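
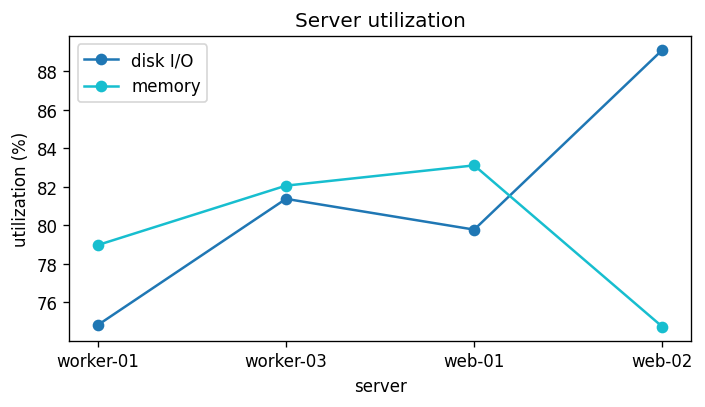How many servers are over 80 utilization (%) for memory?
Above 80: worker-03, web-01.

2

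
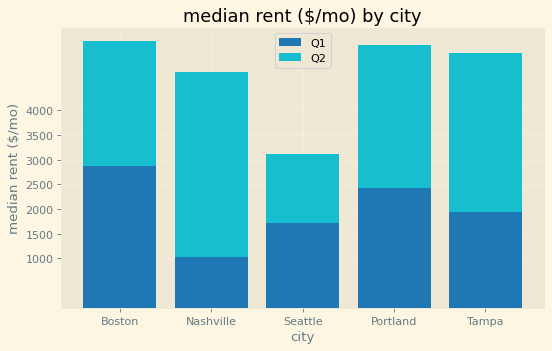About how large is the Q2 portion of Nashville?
Q2 top ≈ 5000, bottom ≈ 1000; segment ≈ 4000.

≈ 4000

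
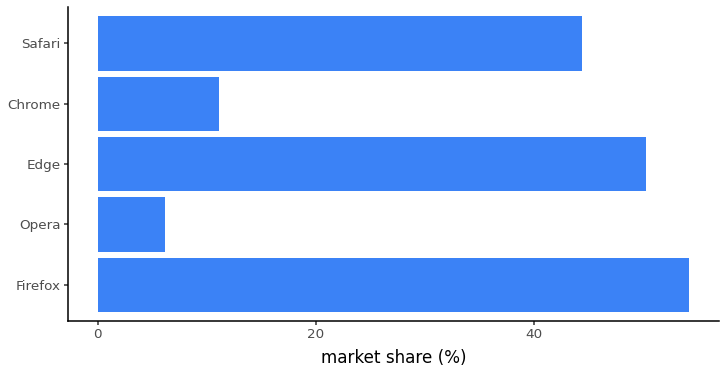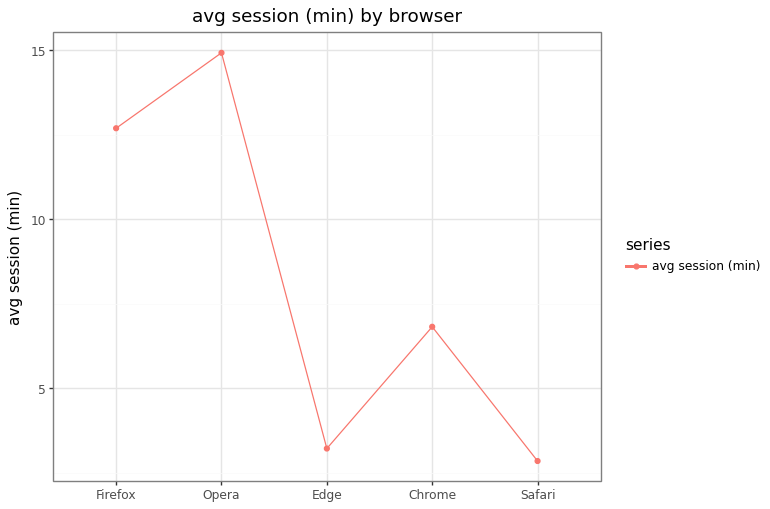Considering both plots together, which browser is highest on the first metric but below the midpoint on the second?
Edge

Chart 2 median avg session (min) ≈ 6; below-median browsers: Edge, Safari. Among those, Edge has the highest market share (%) (≈ 50).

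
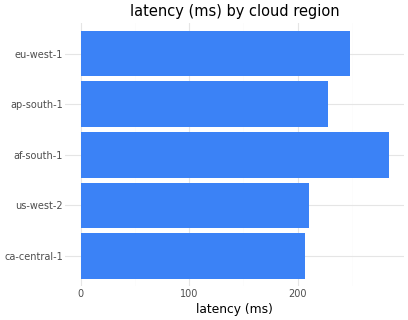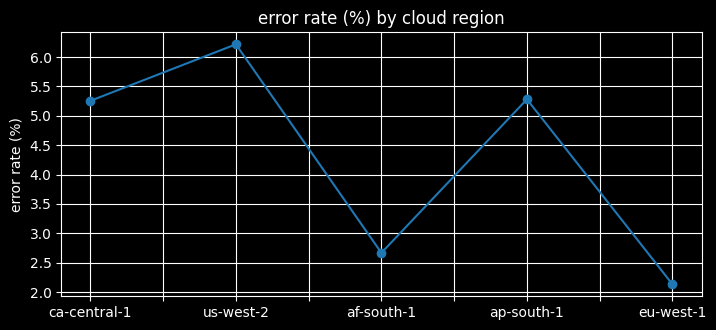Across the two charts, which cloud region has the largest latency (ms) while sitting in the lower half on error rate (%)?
Chart 2 median error rate (%) ≈ 5; below-median cloud regions: af-south-1, eu-west-1. Among those, af-south-1 has the highest latency (ms) (≈ 300).

af-south-1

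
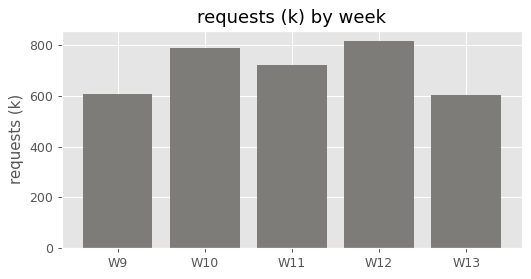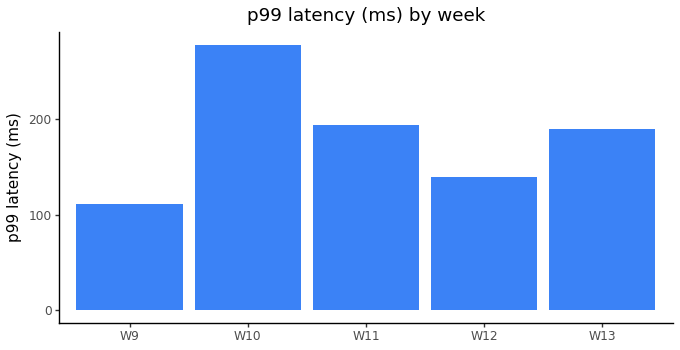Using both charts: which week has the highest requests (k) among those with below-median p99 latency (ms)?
Chart 2 median p99 latency (ms) ≈ 200; below-median weeks: W9, W12. Among those, W12 has the highest requests (k) (≈ 800).

W12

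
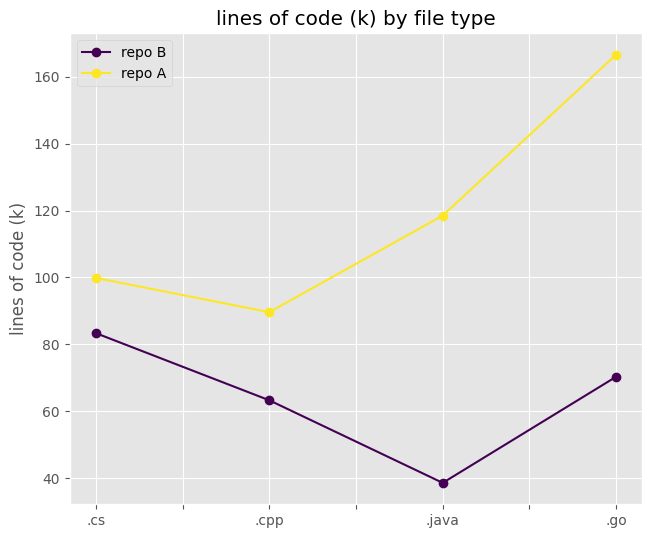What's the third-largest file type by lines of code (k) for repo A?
.cs

Top 4 for repo A: .go ≈ 160, .java ≈ 120, .cs ≈ 100, .cpp ≈ 80.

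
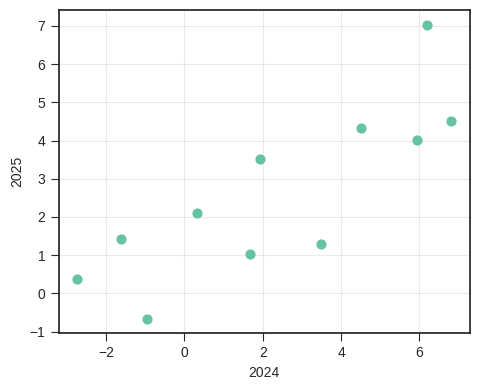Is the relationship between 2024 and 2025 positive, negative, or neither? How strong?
Points are positively correlated; strong (|r| ≈ 0.8).

positive, strong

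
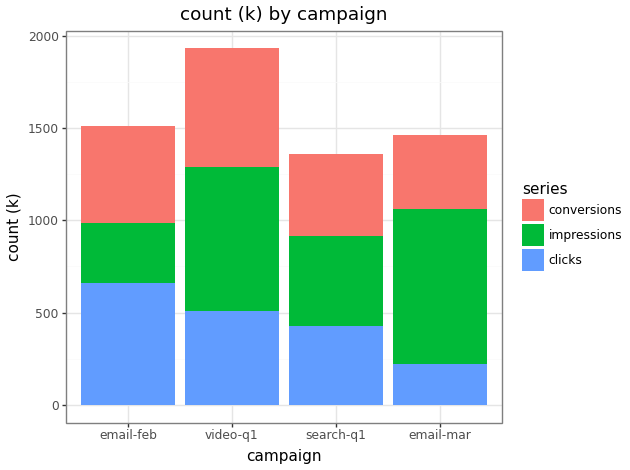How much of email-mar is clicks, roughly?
≈ 200

clicks top ≈ 200, bottom ≈ 0; segment ≈ 200.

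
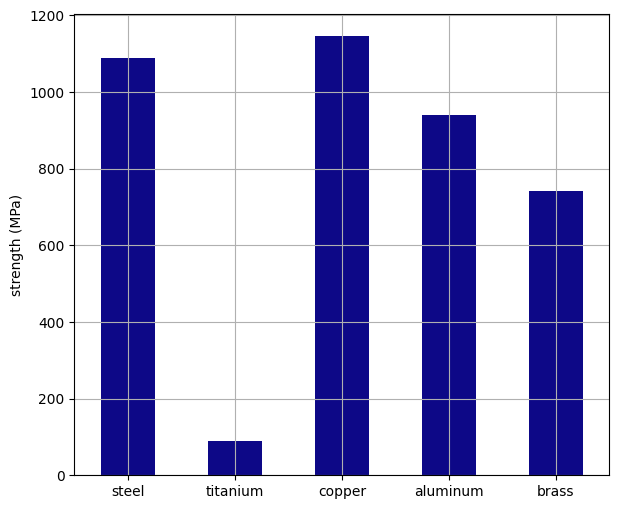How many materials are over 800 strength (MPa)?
3

Above 800: steel, copper, aluminum.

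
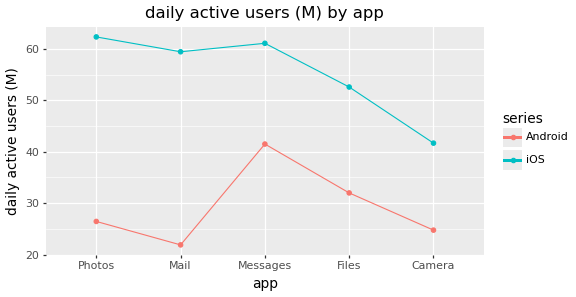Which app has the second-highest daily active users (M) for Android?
Top 3 for Android: Messages ≈ 40, Files ≈ 30, Photos ≈ 25.

Files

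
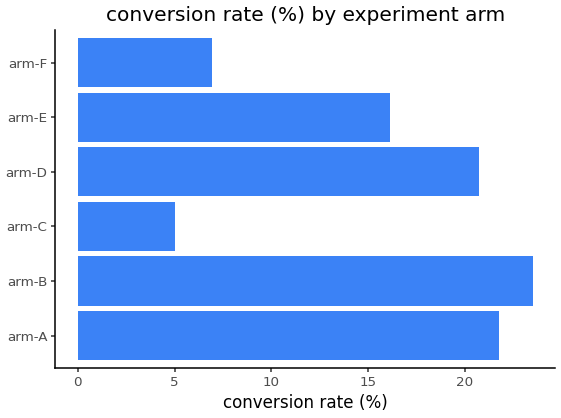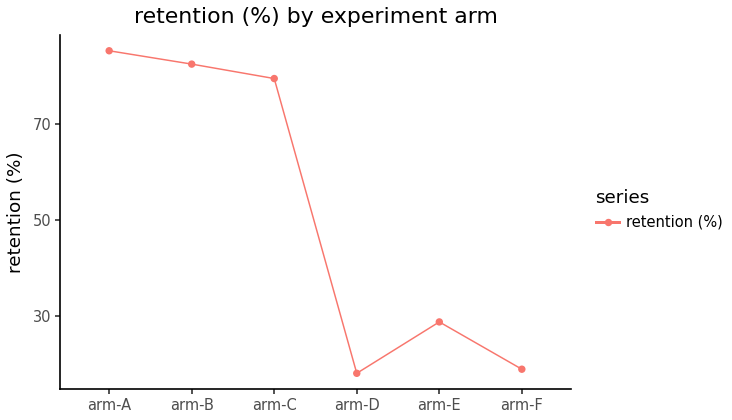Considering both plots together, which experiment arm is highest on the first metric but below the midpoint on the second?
arm-D

Chart 2 median retention (%) ≈ 50; below-median experiment arms: arm-D, arm-E, arm-F. Among those, arm-D has the highest conversion rate (%) (≈ 20).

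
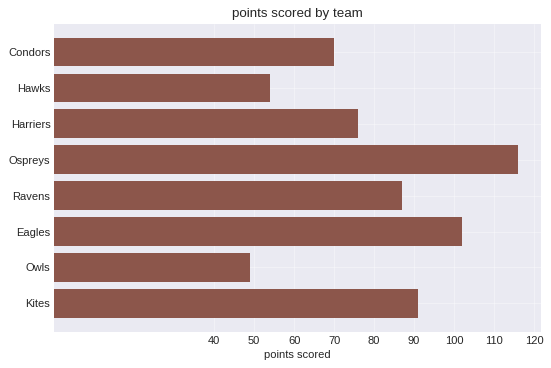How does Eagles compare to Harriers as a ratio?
Eagles ≈ 100, Harriers ≈ 80; 100/80 ≈ 1.25.

≈ 1.25×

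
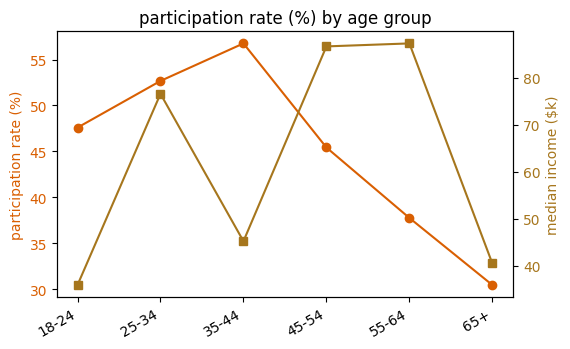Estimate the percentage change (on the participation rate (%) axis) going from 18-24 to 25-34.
18-24 ≈ 50, 25-34 ≈ 55; (55 − 50) / 50 ≈ +10%.

≈ +10%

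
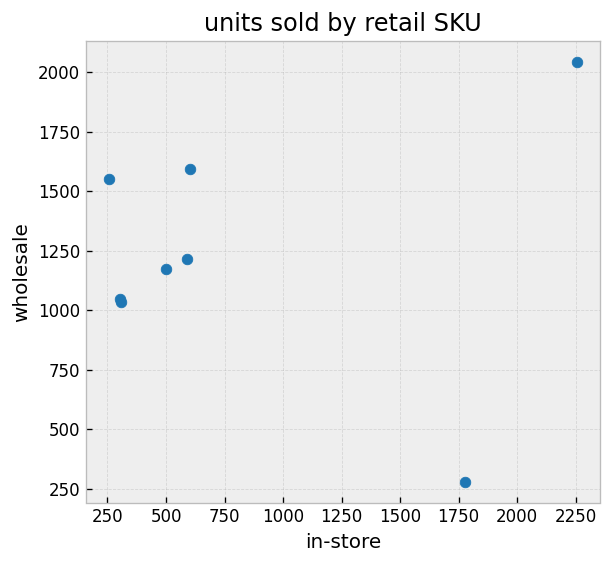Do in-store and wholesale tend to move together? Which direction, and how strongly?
Points are roughly uncorrelated; weak (|r| ≈ 0.1).

no clear correlation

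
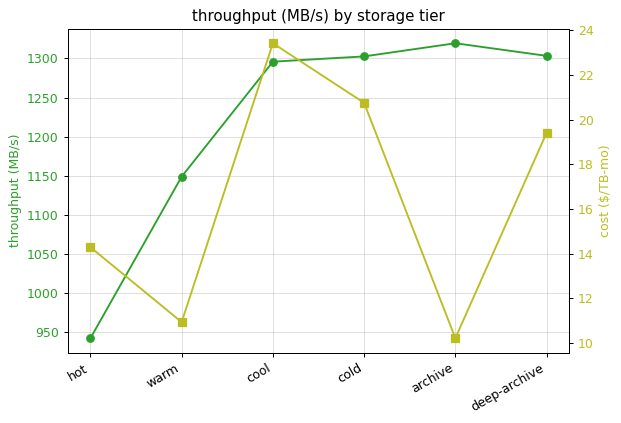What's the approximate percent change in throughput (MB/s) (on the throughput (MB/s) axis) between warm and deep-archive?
warm ≈ 1150, deep-archive ≈ 1300; (1300 − 1150) / 1150 ≈ +13%.

≈ +13%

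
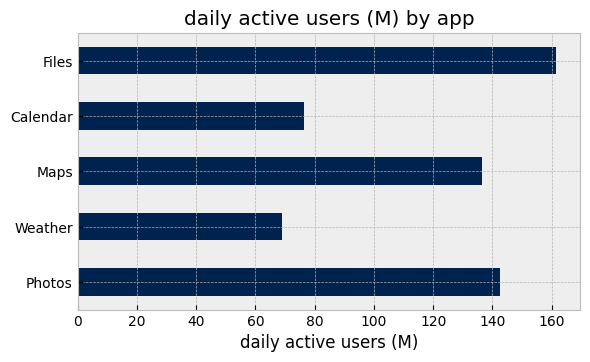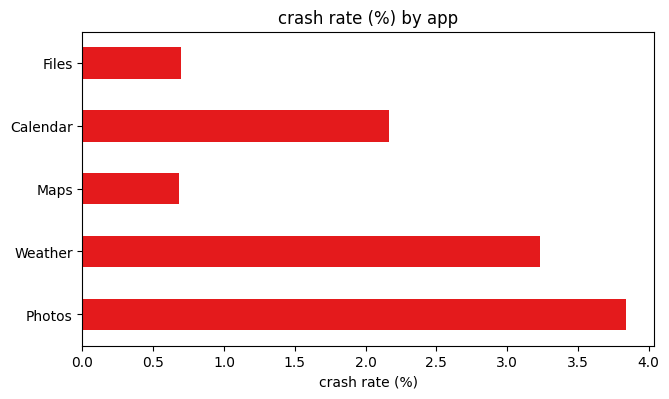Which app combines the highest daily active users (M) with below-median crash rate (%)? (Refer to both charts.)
Chart 2 median crash rate (%) ≈ 2; below-median apps: Maps, Files. Among those, Files has the highest daily active users (M) (≈ 160).

Files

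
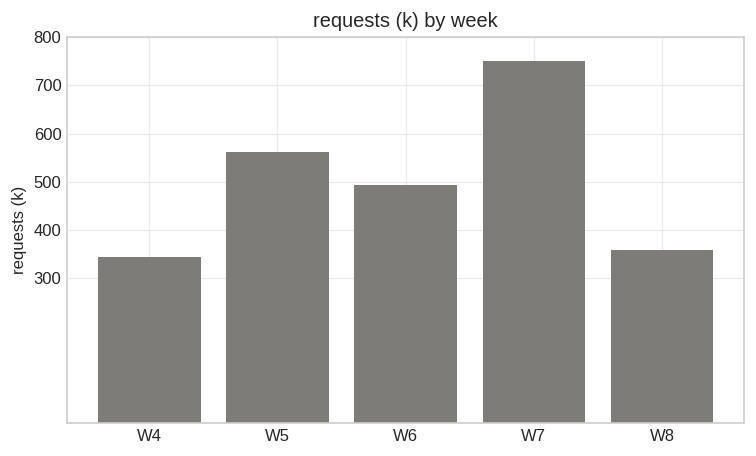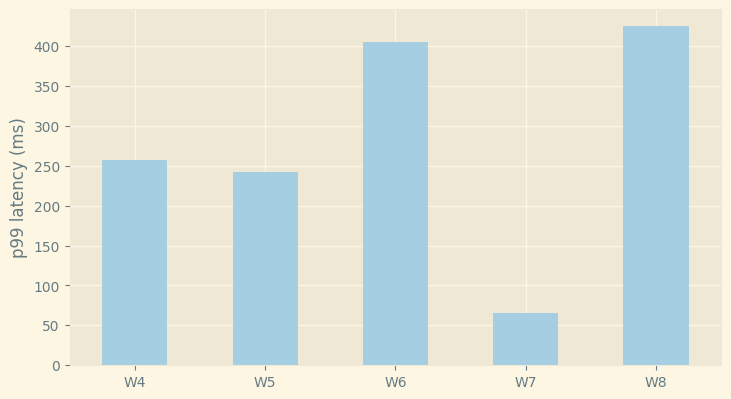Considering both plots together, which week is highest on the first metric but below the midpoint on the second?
W7

Chart 2 median p99 latency (ms) ≈ 250; below-median weeks: W5, W7. Among those, W7 has the highest requests (k) (≈ 700).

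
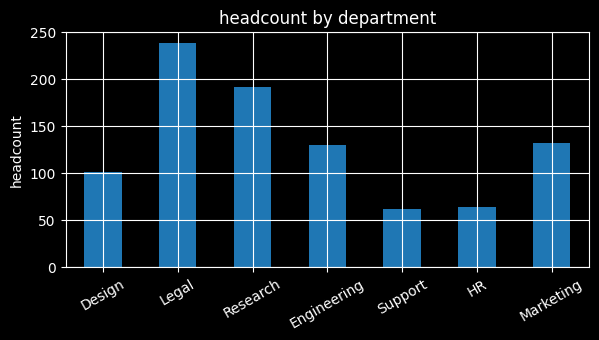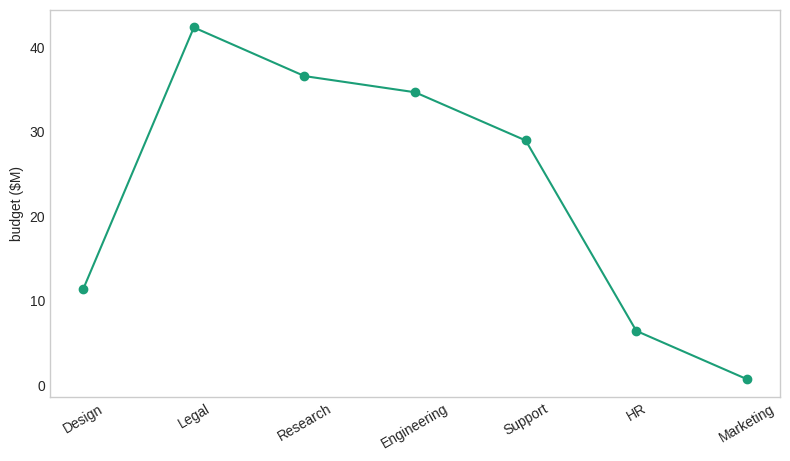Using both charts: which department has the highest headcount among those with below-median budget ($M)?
Chart 2 median budget ($M) ≈ 30; below-median departments: Design, HR, Marketing. Among those, Marketing has the highest headcount (≈ 125).

Marketing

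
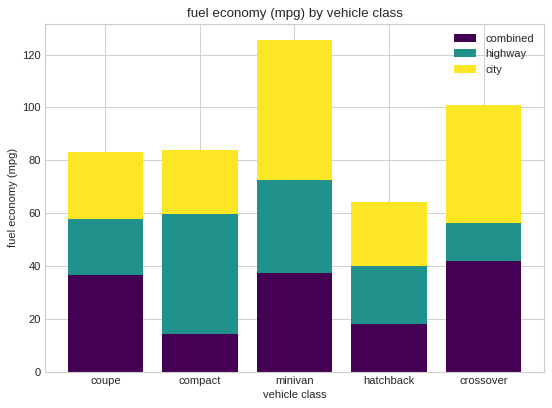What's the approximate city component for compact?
≈ 20

city top ≈ 80, bottom ≈ 60; segment ≈ 20.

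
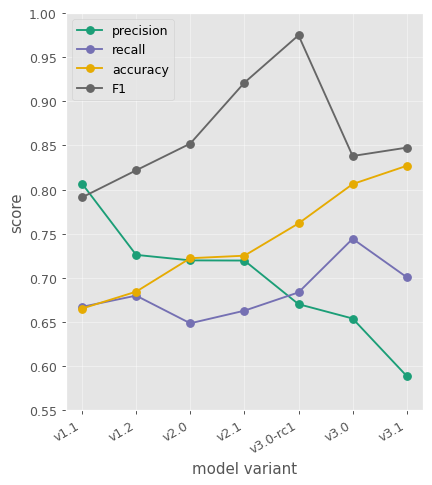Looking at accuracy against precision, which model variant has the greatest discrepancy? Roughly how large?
v3.1, ≈ 0.25

v3.1: accuracy ≈ 0.85, precision ≈ 0.60 → gap ≈ 0.25. Next-largest (v3.0) is only ≈ 0.15.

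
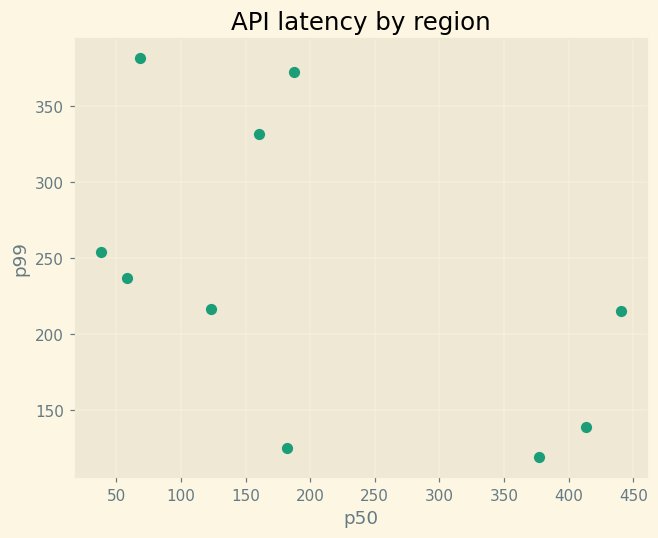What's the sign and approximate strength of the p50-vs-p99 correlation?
negative, moderate

Points are negatively correlated; moderate (|r| ≈ 0.5).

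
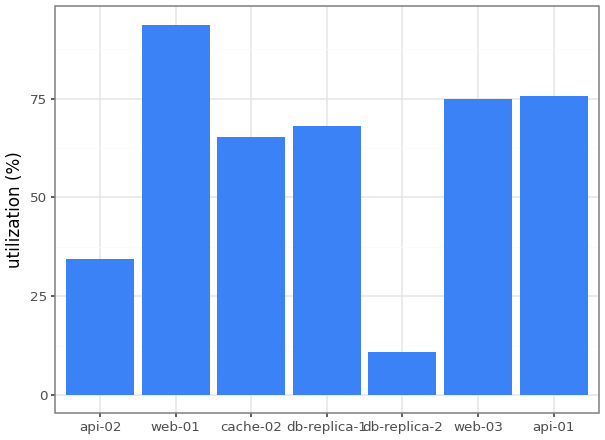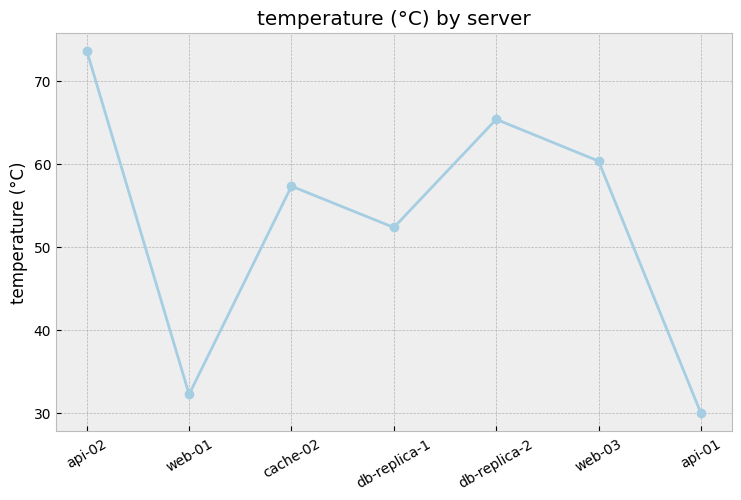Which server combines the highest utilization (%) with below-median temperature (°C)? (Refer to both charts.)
web-01

Chart 2 median temperature (°C) ≈ 60; below-median servers: web-01, db-replica-1, api-01. Among those, web-01 has the highest utilization (%) (≈ 90).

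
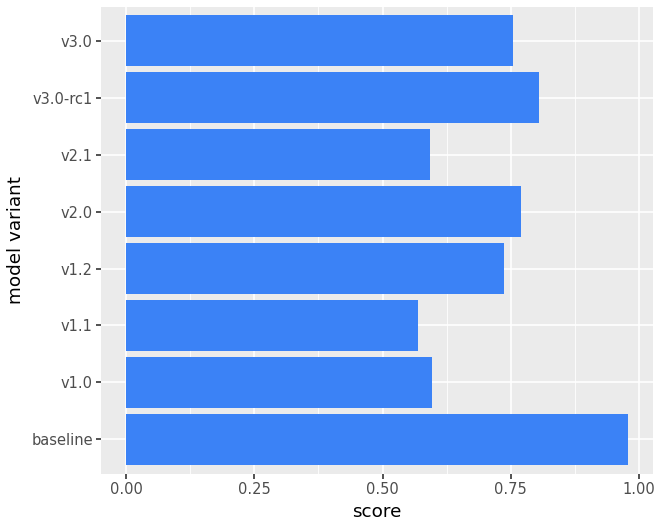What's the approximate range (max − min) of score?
≈ 0.4

Max baseline ≈ 1.0, min v1.1 ≈ 0.6; range ≈ 0.4.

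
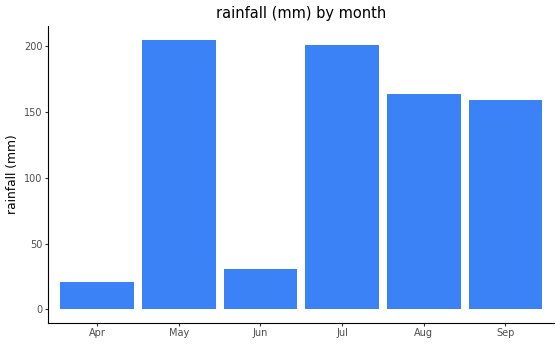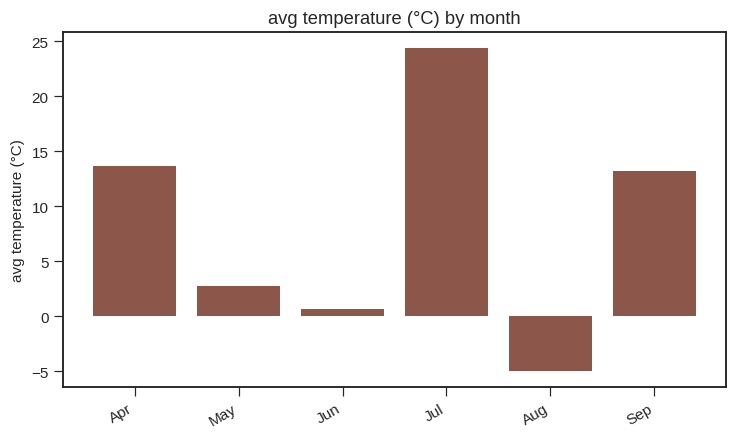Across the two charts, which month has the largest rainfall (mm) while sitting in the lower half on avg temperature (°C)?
May

Chart 2 median avg temperature (°C) ≈ 10; below-median months: May, Jun, Aug. Among those, May has the highest rainfall (mm) (≈ 200).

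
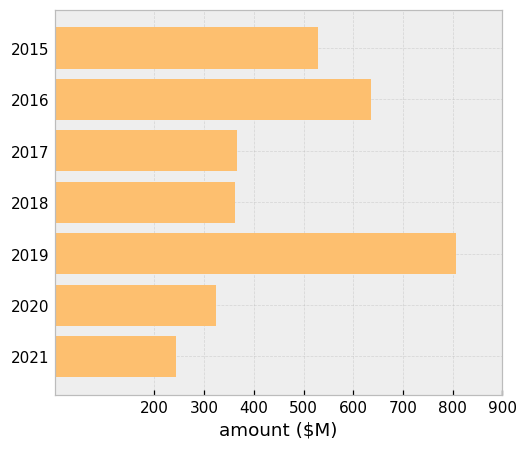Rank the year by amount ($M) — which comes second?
Top 3: 2019 ≈ 800, 2016 ≈ 600, 2015 ≈ 500.

2016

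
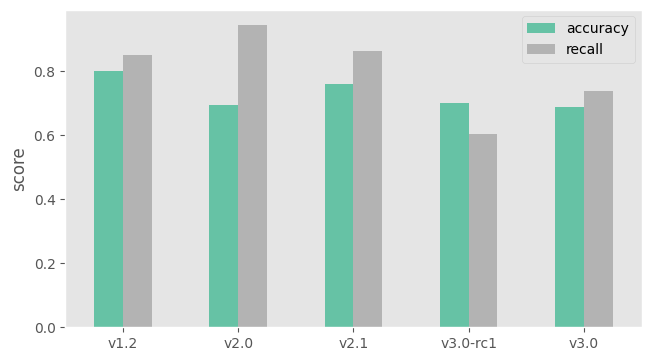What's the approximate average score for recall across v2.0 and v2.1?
(0.9 + 0.9) / 2 ≈ 0.9.

≈ 0.9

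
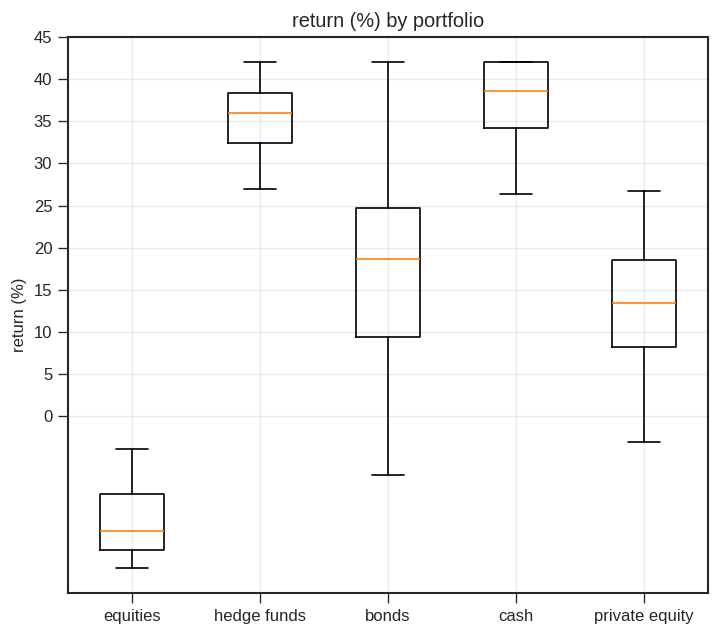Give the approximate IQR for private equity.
Q3 ≈ 20, Q1 ≈ 10; IQR ≈ 10.

≈ 10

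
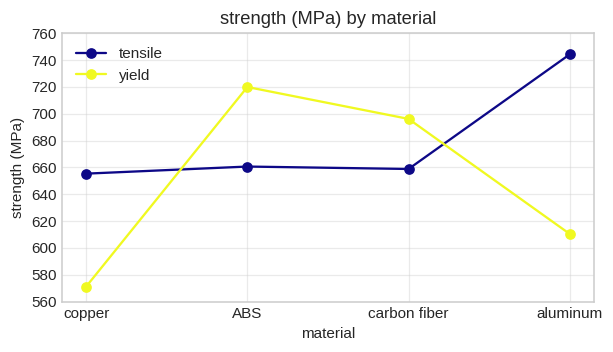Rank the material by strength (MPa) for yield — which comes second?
Top 3 for yield: ABS ≈ 720, carbon fiber ≈ 700, aluminum ≈ 620.

carbon fiber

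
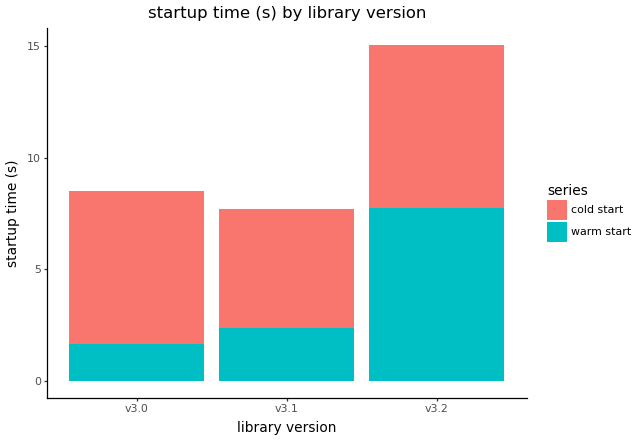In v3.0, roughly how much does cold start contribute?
≈ 6

cold start top ≈ 8, bottom ≈ 2; segment ≈ 6.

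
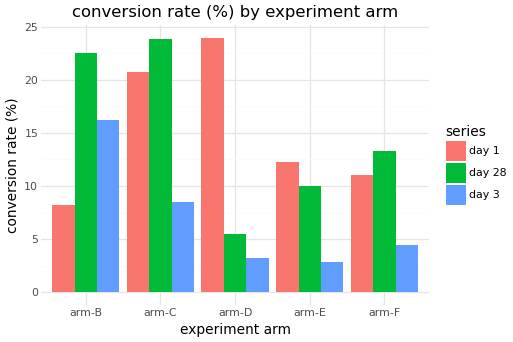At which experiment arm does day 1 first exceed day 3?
arm-C

arm-B: day 1 ≈ 8 vs day 3 ≈ 16 (not yet); arm-C: day 1 ≈ 20 vs day 3 ≈ 8 (first crossover).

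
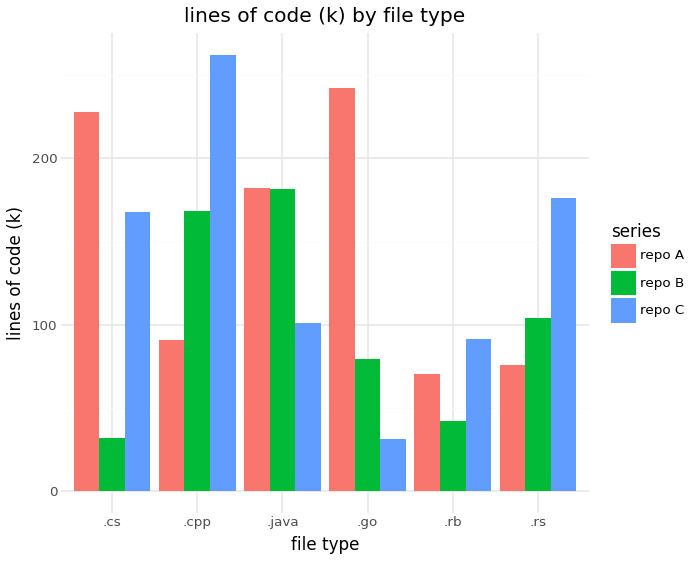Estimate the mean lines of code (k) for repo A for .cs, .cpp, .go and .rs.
(225 + 100 + 250 + 75) / 4 ≈ 162.

≈ 162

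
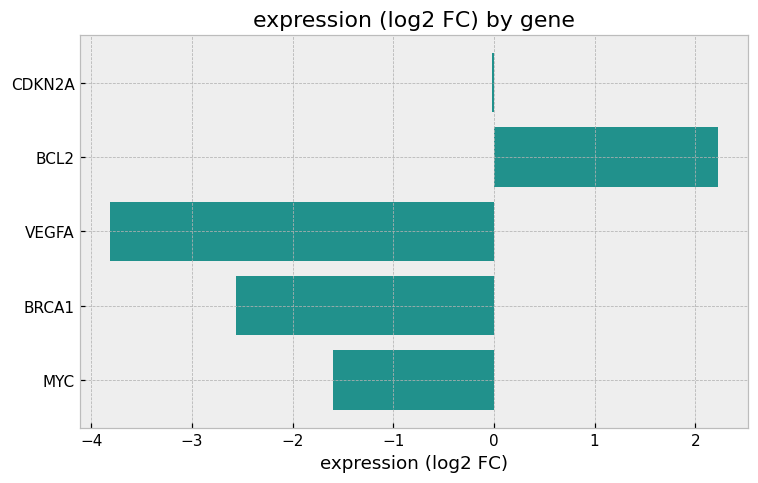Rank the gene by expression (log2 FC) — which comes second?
CDKN2A

Top 3: BCL2 ≈ 2, CDKN2A ≈ 0, MYC ≈ -2.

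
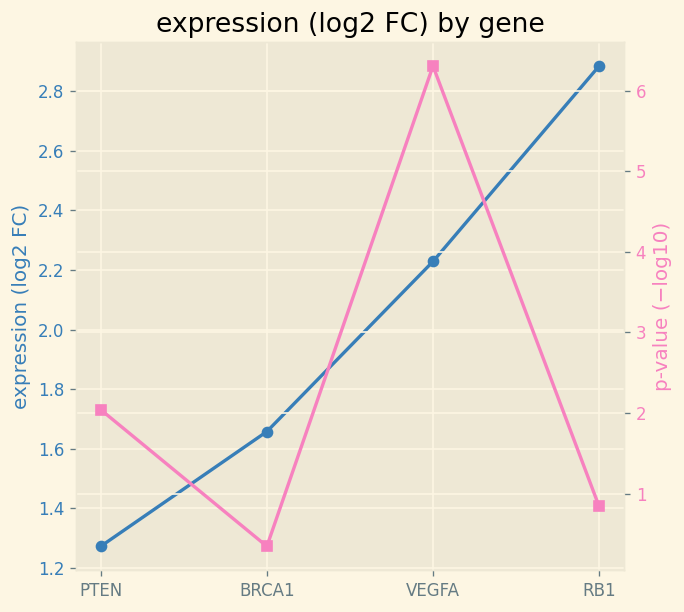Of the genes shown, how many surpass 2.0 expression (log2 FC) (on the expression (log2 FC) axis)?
Above 2.0: VEGFA, RB1.

2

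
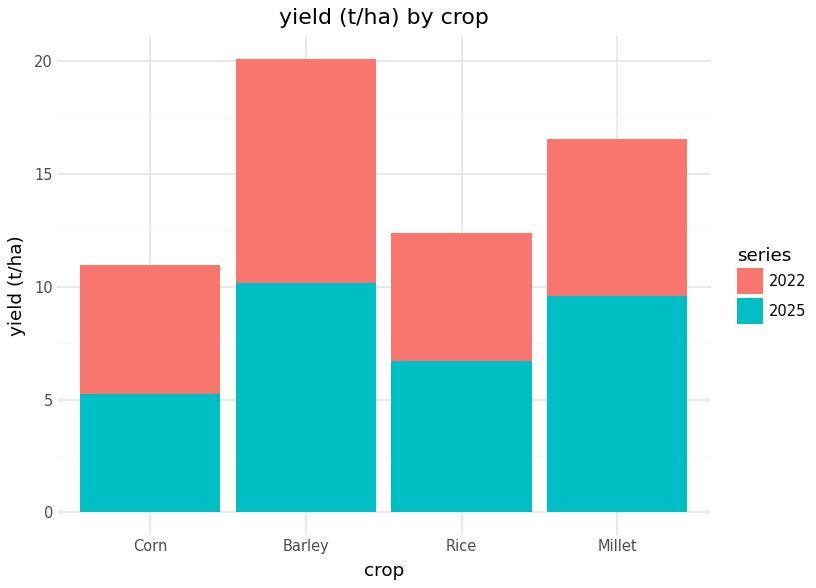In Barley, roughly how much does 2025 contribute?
2025 top ≈ 10, bottom ≈ 0; segment ≈ 10.

≈ 10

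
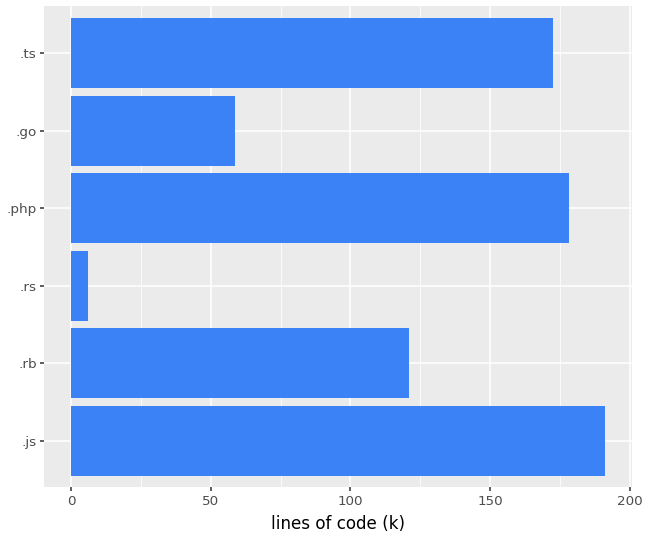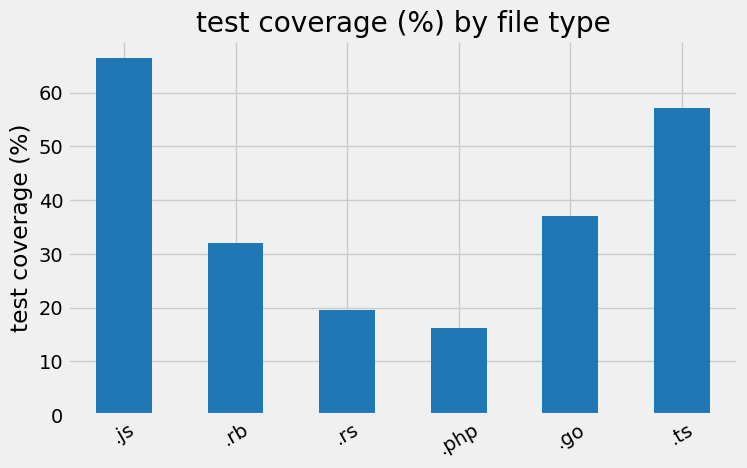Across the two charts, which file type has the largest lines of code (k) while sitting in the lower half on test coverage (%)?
Chart 2 median test coverage (%) ≈ 30; below-median file types: .rb, .rs, .php. Among those, .php has the highest lines of code (k) (≈ 180).

.php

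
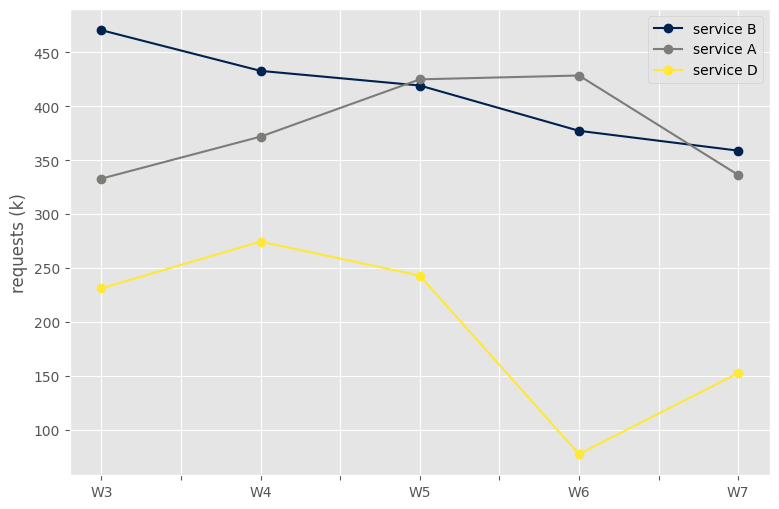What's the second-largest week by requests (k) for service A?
Top 3 for service A: W6 ≈ 450, W5 ≈ 400, W4 ≈ 350.

W5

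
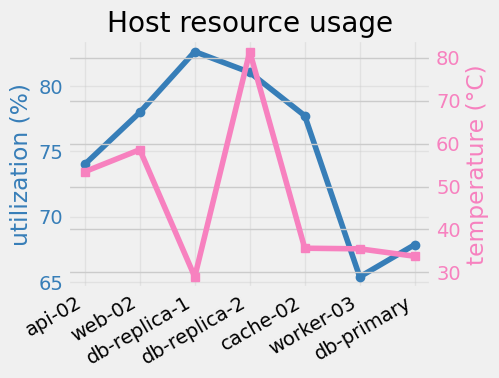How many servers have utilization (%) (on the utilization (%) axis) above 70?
5

Above 70: api-02, web-02, db-replica-1, db-replica-2, cache-02.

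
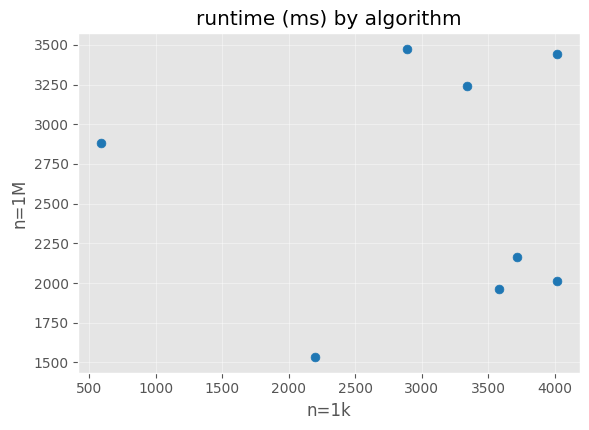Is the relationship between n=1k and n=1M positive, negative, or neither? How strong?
no clear correlation

Points are roughly uncorrelated; weak (|r| ≈ 0.0).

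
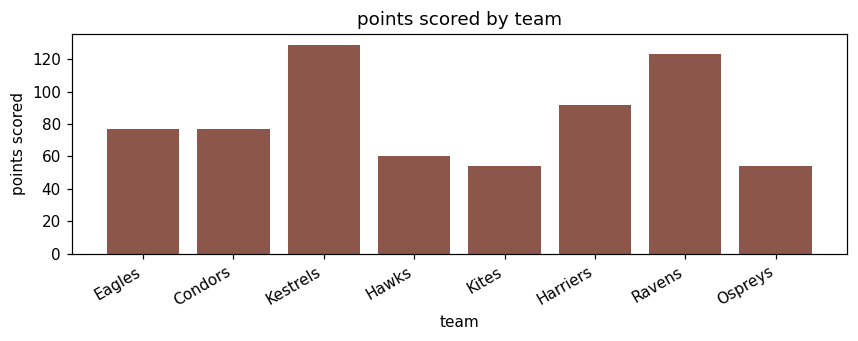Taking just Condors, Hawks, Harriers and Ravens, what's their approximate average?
(80 + 60 + 100 + 120) / 4 ≈ 90.

≈ 90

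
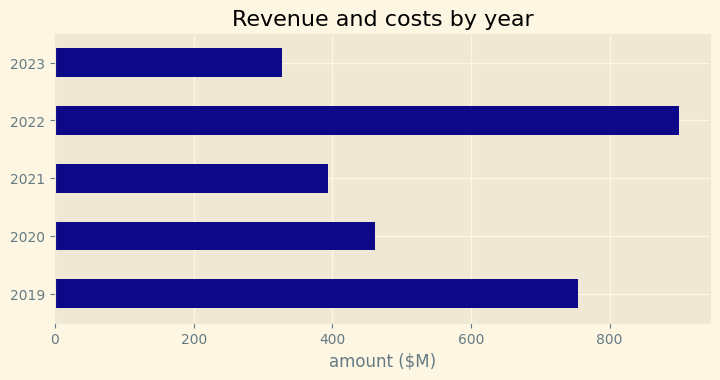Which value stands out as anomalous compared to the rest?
2022 ≈ 900; the rest sit between ≈ 300 and ≈ 800.

2022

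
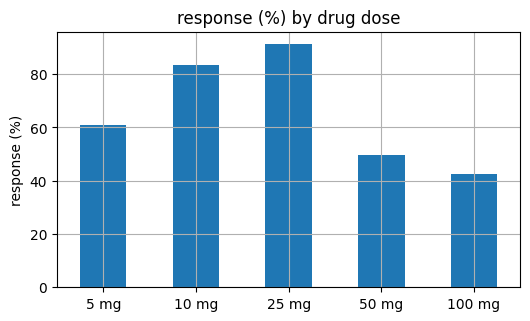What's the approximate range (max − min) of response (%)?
≈ 50

Max 25 mg ≈ 90, min 100 mg ≈ 40; range ≈ 50.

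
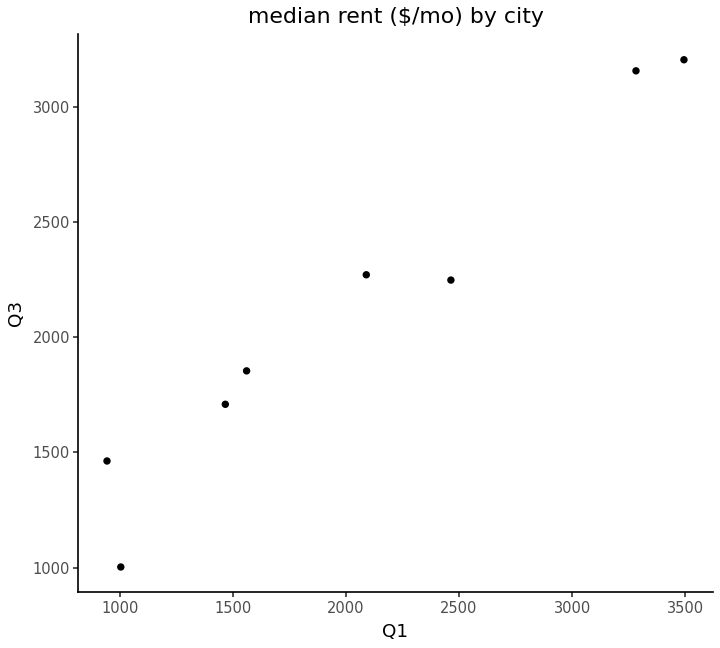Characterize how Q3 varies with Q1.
positive, strong

Points are positively correlated; strong (|r| ≈ 1.0).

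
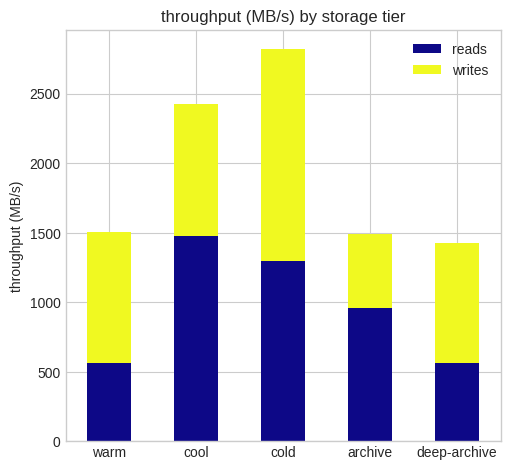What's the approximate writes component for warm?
≈ 1000

writes top ≈ 1500, bottom ≈ 500; segment ≈ 1000.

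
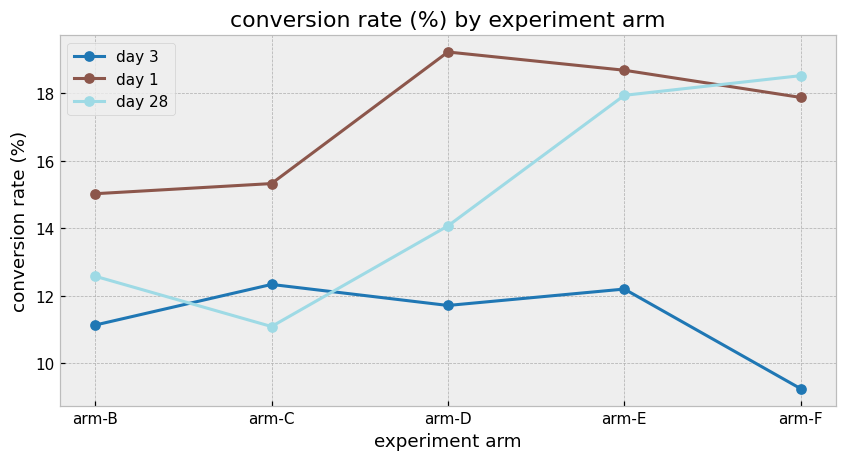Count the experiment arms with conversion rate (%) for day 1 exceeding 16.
Above 16: arm-D, arm-E, arm-F.

3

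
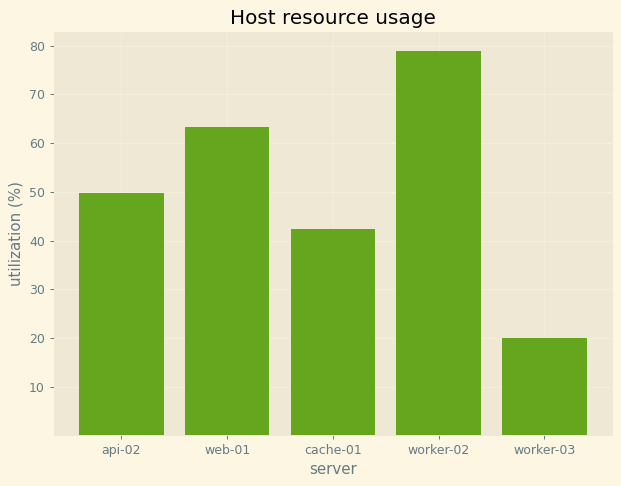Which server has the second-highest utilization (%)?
web-01

Top 3: worker-02 ≈ 80, web-01 ≈ 60, api-02 ≈ 50.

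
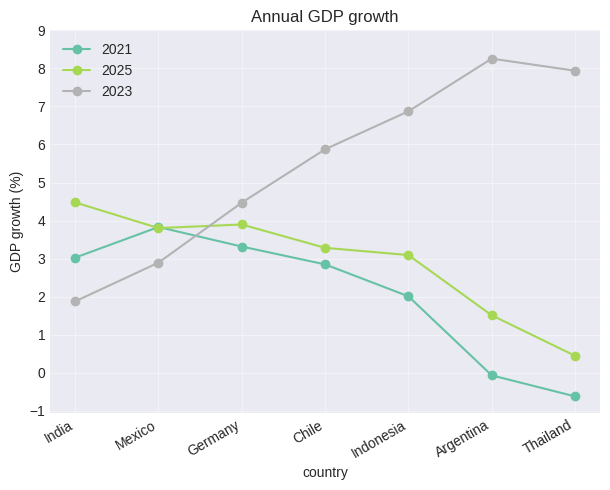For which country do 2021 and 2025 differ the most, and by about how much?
Argentina, ≈ 2 %

Argentina: 2021 ≈ 0, 2025 ≈ 2 → gap ≈ 2. Next-largest (India) is only ≈ 1.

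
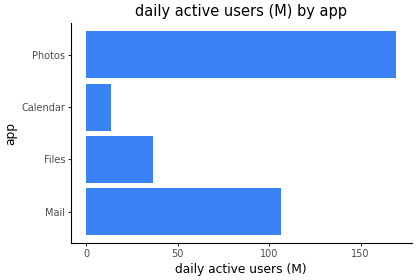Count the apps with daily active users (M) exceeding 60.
Above 60: Mail, Photos.

2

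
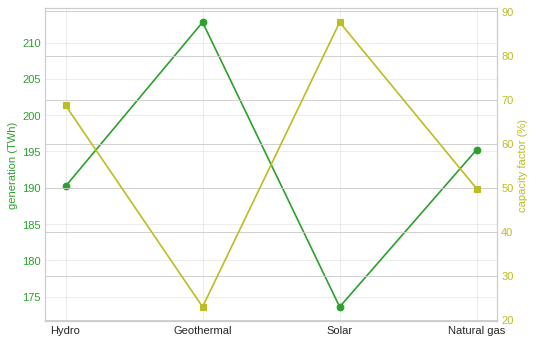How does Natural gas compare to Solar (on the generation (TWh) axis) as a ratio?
Natural gas ≈ 195, Solar ≈ 175; 195/175 ≈ 1.11.

≈ 1.11×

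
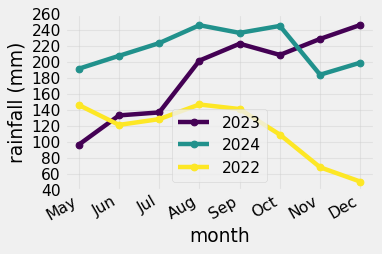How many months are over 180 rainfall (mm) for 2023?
5

Above 180: Aug, Sep, Oct, Nov, Dec.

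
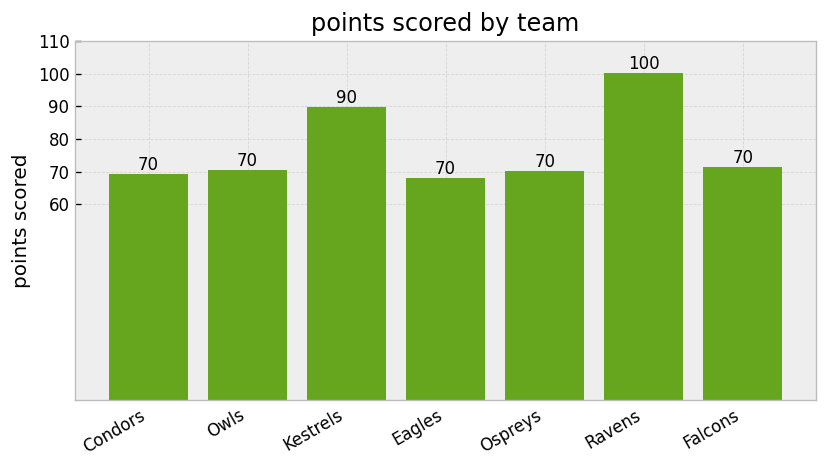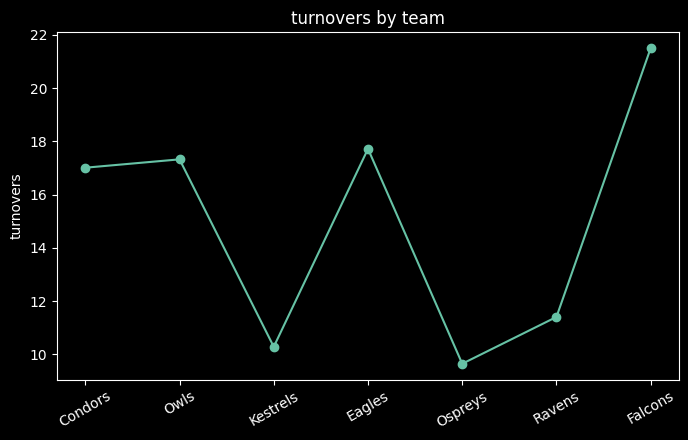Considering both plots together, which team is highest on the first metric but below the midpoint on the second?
Ravens

Chart 2 median turnovers ≈ 18; below-median teams: Kestrels, Ospreys, Ravens. Among those, Ravens has the highest points scored (≈ 100).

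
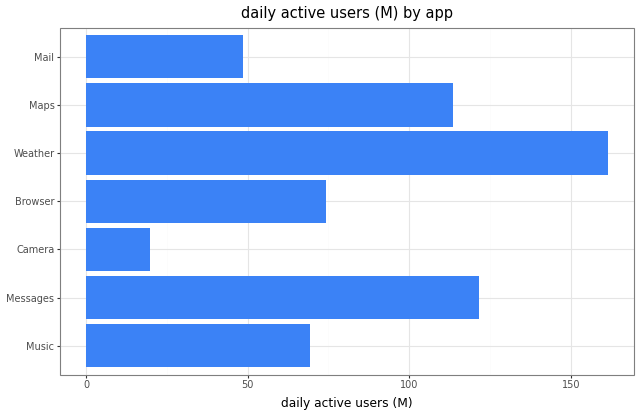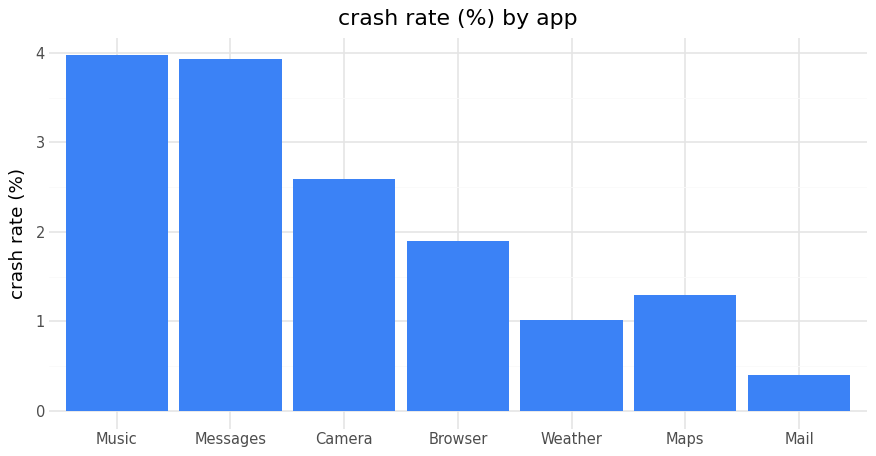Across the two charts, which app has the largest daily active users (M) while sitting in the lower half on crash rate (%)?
Chart 2 median crash rate (%) ≈ 2; below-median apps: Weather, Maps, Mail. Among those, Weather has the highest daily active users (M) (≈ 160).

Weather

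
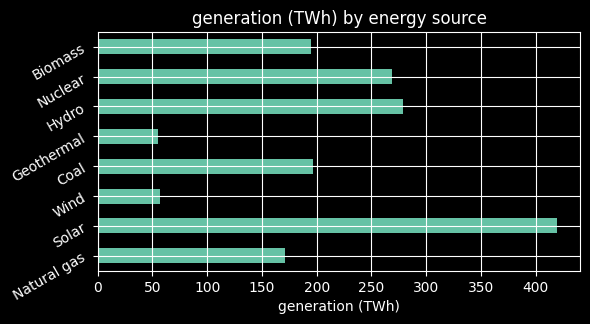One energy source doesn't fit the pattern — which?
Solar ≈ 400; the rest sit between ≈ 50 and ≈ 300.

Solar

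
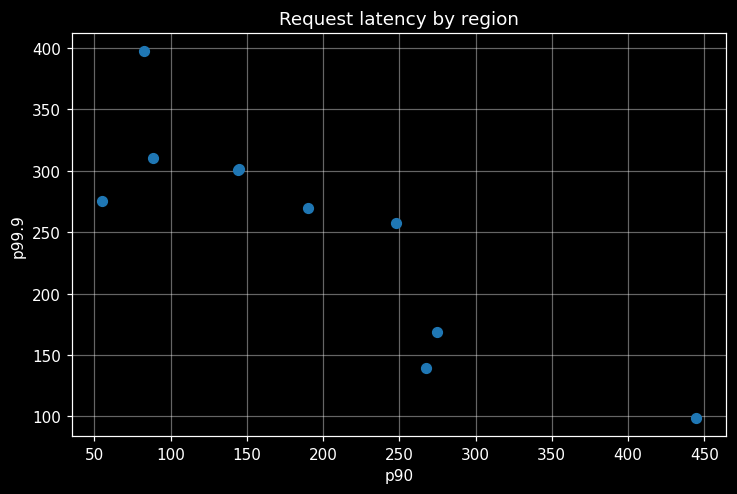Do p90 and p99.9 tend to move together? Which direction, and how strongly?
negative, strong

Points are negatively correlated; strong (|r| ≈ 0.9).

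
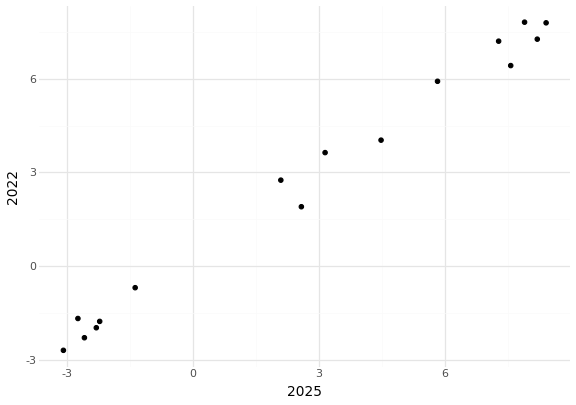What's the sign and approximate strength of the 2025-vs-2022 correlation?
Points are positively correlated; strong (|r| ≈ 1.0).

positive, strong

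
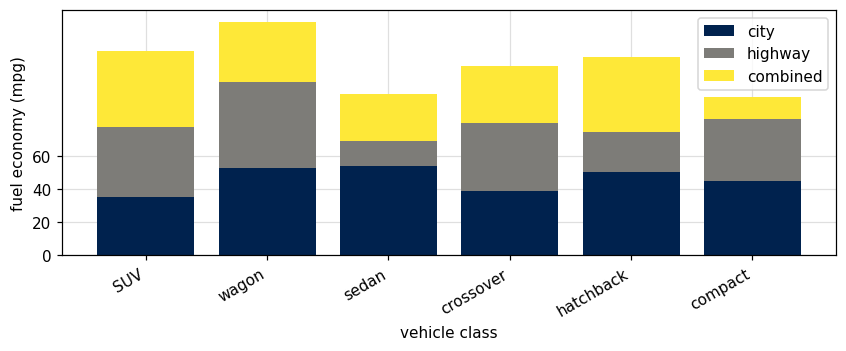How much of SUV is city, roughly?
≈ 40

city top ≈ 40, bottom ≈ 0; segment ≈ 40.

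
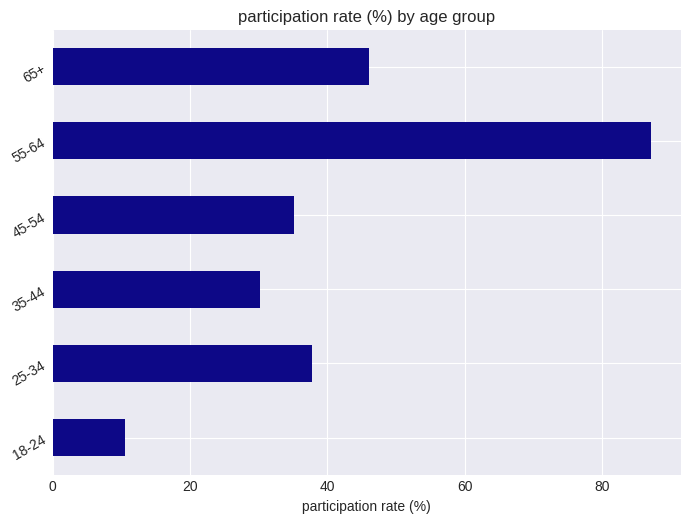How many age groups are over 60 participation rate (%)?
Above 60: 55-64.

1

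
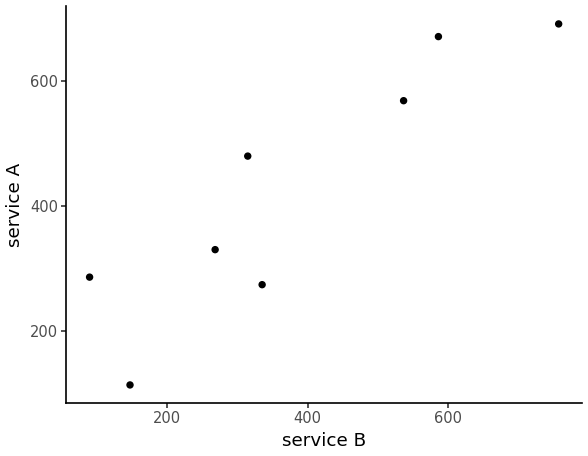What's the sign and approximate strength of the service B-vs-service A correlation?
Points are positively correlated; strong (|r| ≈ 0.9).

positive, strong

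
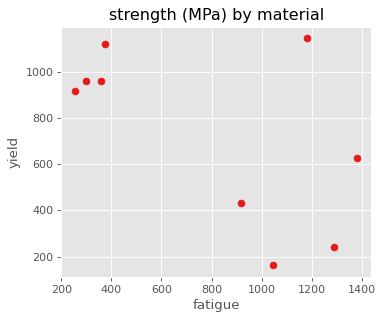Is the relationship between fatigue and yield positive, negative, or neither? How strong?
Points are negatively correlated; moderate (|r| ≈ 0.6).

negative, moderate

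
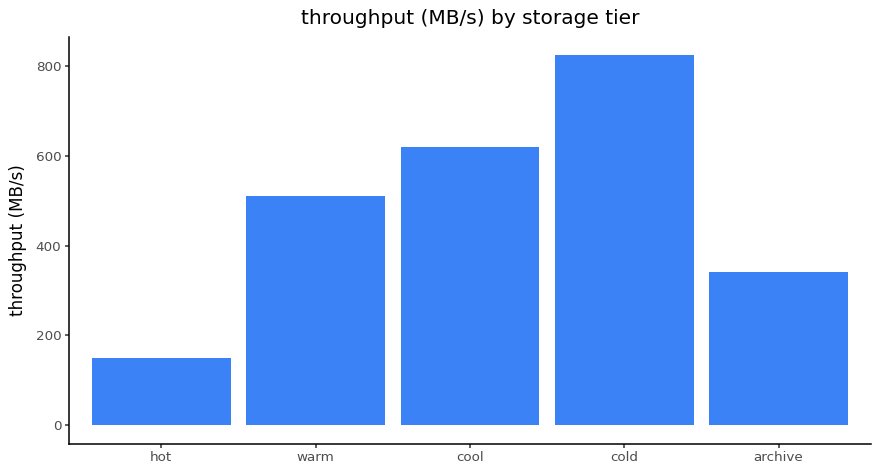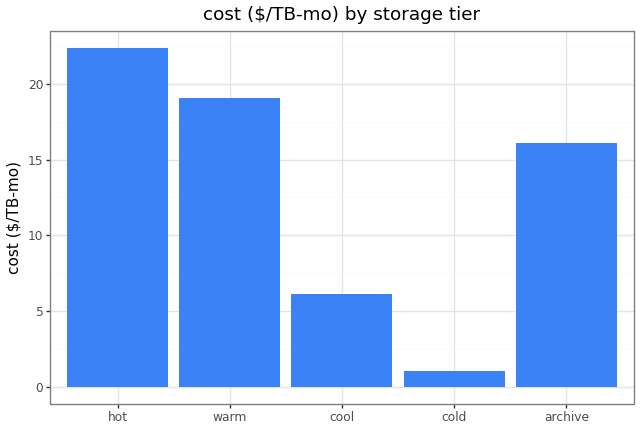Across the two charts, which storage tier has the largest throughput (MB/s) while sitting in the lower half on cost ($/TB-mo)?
cold

Chart 2 median cost ($/TB-mo) ≈ 15; below-median storage tiers: cool, cold. Among those, cold has the highest throughput (MB/s) (≈ 800).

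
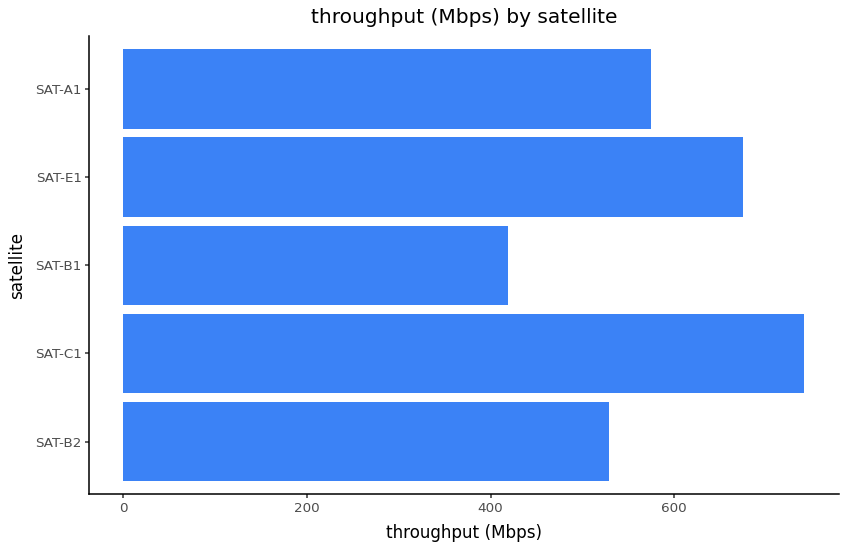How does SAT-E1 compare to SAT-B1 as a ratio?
SAT-E1 ≈ 700, SAT-B1 ≈ 400; 700/400 ≈ 1.75.

≈ 1.75×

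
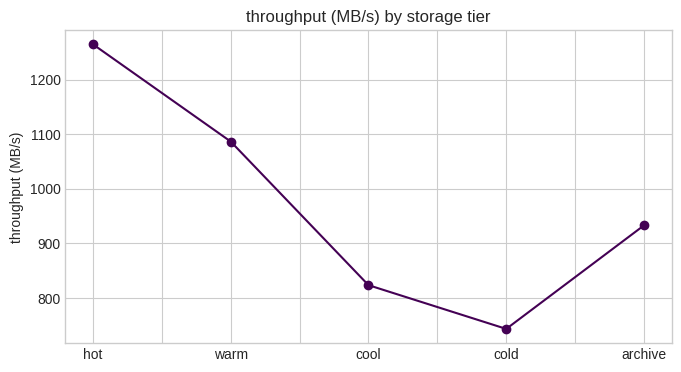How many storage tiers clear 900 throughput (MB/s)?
3

Above 900: hot, warm, archive.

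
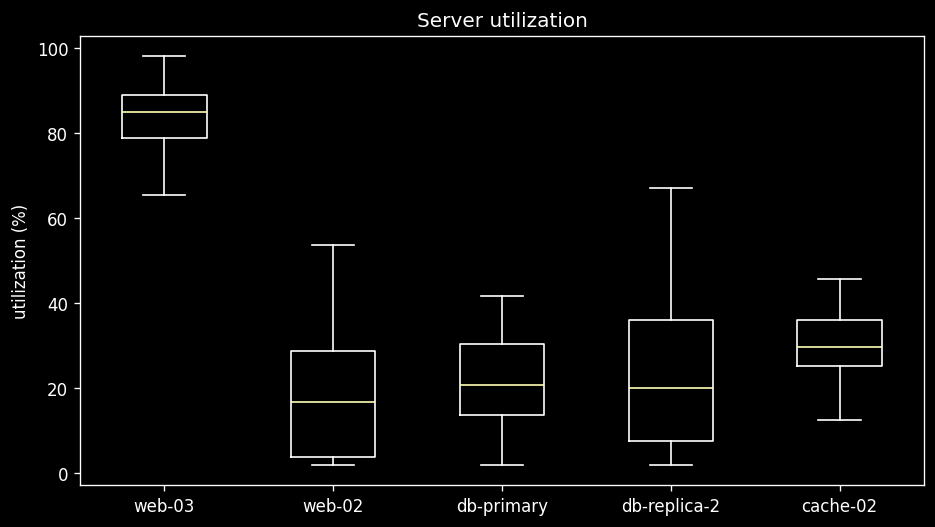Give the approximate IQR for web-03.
≈ 10

Q3 ≈ 90, Q1 ≈ 80; IQR ≈ 10.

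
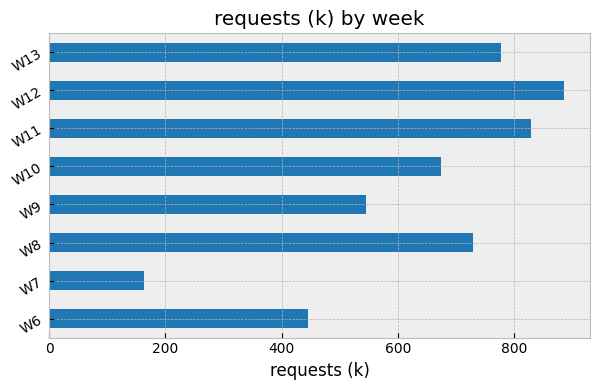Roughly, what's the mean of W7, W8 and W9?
(200 + 700 + 500) / 3 ≈ 467.

≈ 467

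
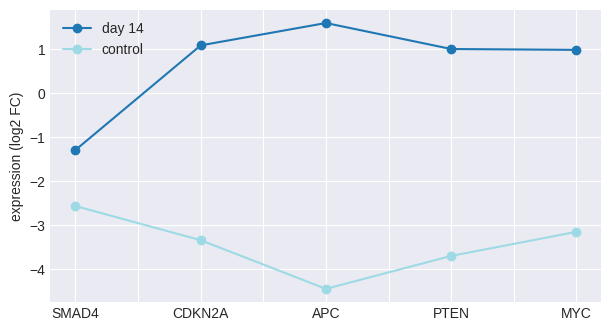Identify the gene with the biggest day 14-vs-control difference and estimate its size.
APC, ≈ 6 log2 FC

APC: day 14 ≈ 2, control ≈ -4 → gap ≈ 6. Next-largest (PTEN) is only ≈ 5.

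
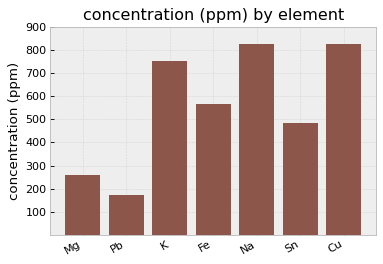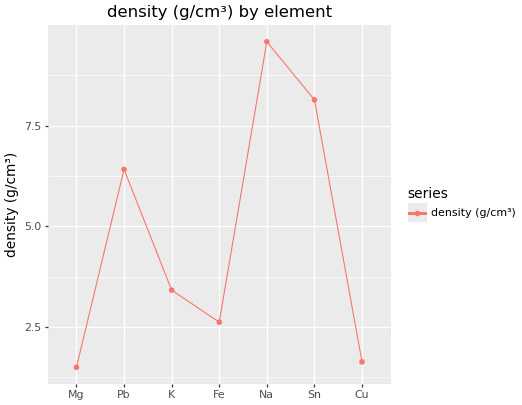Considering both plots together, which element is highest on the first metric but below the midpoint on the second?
Cu

Chart 2 median density (g/cm³) ≈ 3; below-median elements: Mg, Fe, Cu. Among those, Cu has the highest concentration (ppm) (≈ 800).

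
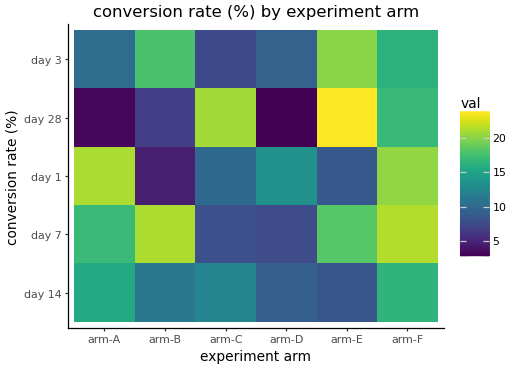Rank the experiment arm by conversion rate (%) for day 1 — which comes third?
arm-D

Top 4 for day 1: arm-A ≈ 22, arm-F ≈ 20, arm-D ≈ 14, arm-C ≈ 10.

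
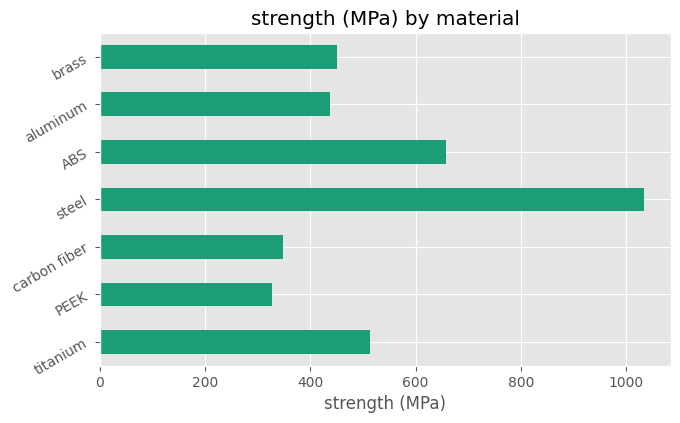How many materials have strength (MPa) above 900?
1

Above 900: steel.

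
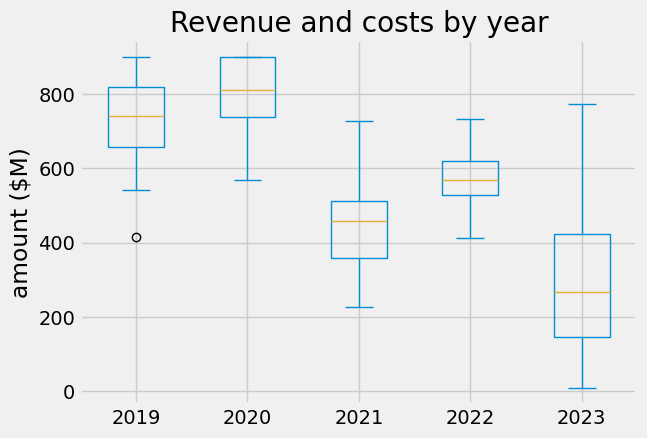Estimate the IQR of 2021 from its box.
≈ 150

Q3 ≈ 500, Q1 ≈ 350; IQR ≈ 150.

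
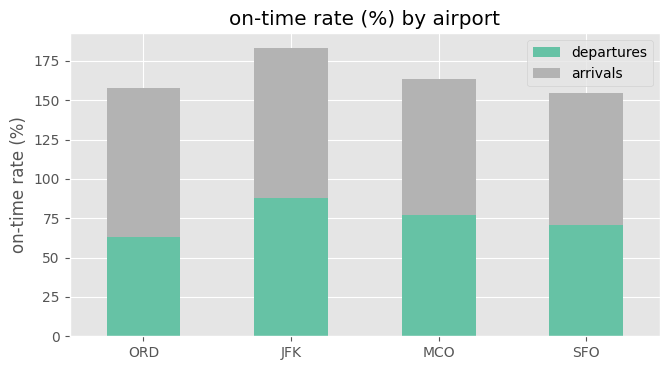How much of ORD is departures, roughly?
≈ 60

departures top ≈ 60, bottom ≈ 0; segment ≈ 60.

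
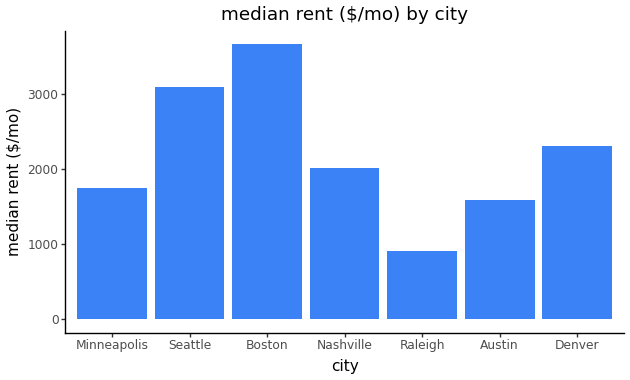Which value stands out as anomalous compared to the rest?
Boston ≈ 3500; the rest sit between ≈ 1000 and ≈ 3000.

Boston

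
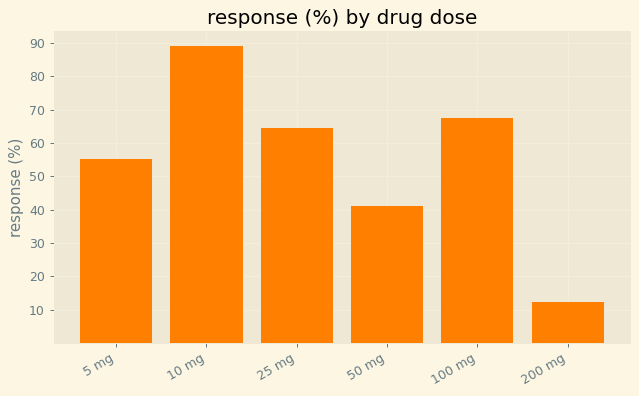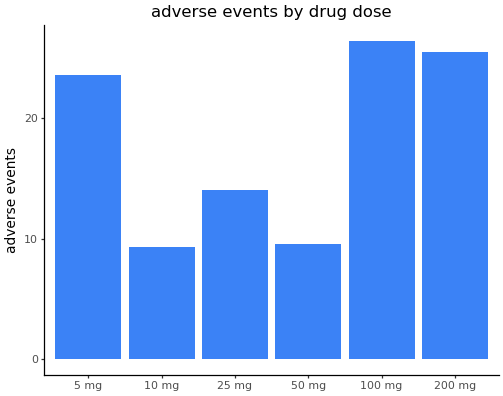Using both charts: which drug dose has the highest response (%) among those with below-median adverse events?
10 mg

Chart 2 median adverse events ≈ 20; below-median drug doses: 10 mg, 25 mg, 50 mg. Among those, 10 mg has the highest response (%) (≈ 90).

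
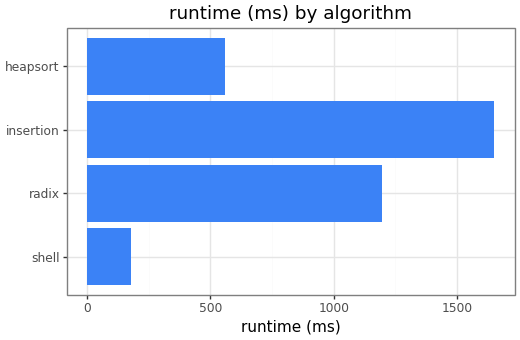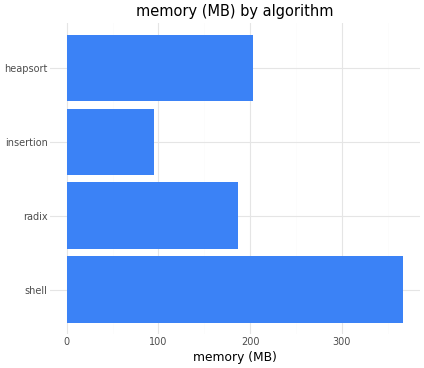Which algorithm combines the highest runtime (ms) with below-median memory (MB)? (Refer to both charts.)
Chart 2 median memory (MB) ≈ 200; below-median algorithms: radix, insertion. Among those, insertion has the highest runtime (ms) (≈ 1600).

insertion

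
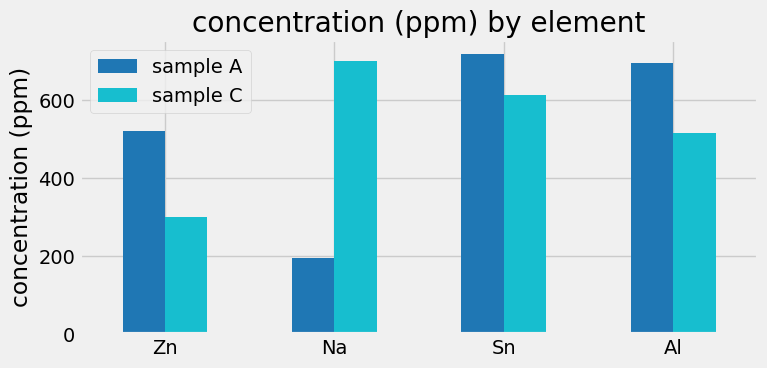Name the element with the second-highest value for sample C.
Sn

Top 3 for sample C: Na ≈ 700, Sn ≈ 600, Al ≈ 500.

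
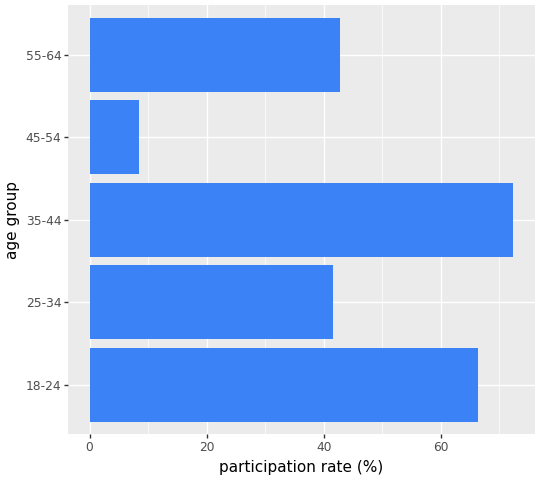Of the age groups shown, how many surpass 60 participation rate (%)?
2

Above 60: 18-24, 35-44.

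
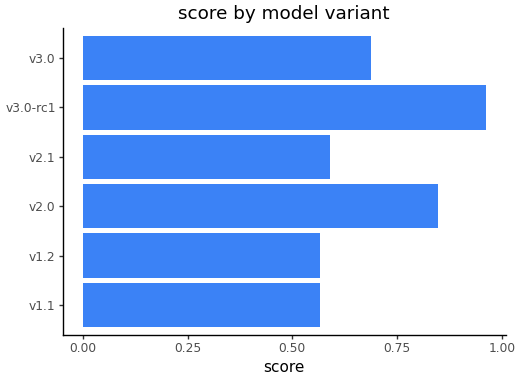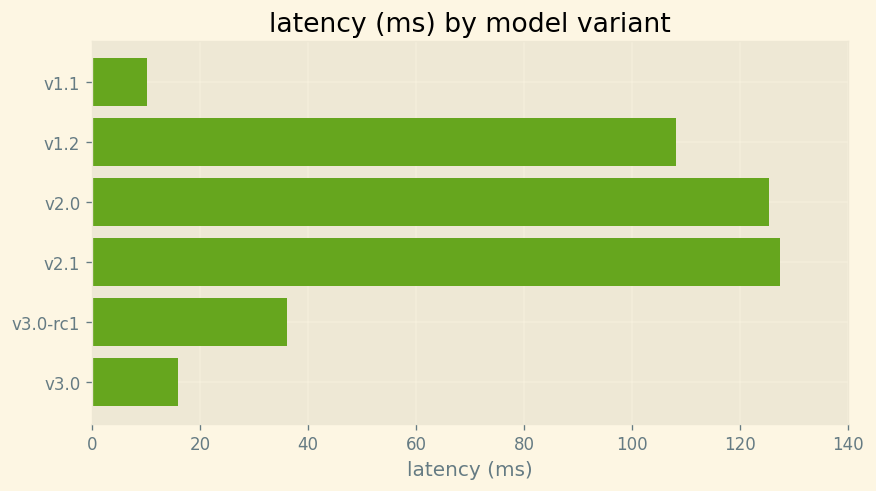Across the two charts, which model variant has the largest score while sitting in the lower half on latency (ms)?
Chart 2 median latency (ms) ≈ 80; below-median model variants: v1.1, v3.0-rc1, v3.0. Among those, v3.0-rc1 has the highest score (≈ 1).

v3.0-rc1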